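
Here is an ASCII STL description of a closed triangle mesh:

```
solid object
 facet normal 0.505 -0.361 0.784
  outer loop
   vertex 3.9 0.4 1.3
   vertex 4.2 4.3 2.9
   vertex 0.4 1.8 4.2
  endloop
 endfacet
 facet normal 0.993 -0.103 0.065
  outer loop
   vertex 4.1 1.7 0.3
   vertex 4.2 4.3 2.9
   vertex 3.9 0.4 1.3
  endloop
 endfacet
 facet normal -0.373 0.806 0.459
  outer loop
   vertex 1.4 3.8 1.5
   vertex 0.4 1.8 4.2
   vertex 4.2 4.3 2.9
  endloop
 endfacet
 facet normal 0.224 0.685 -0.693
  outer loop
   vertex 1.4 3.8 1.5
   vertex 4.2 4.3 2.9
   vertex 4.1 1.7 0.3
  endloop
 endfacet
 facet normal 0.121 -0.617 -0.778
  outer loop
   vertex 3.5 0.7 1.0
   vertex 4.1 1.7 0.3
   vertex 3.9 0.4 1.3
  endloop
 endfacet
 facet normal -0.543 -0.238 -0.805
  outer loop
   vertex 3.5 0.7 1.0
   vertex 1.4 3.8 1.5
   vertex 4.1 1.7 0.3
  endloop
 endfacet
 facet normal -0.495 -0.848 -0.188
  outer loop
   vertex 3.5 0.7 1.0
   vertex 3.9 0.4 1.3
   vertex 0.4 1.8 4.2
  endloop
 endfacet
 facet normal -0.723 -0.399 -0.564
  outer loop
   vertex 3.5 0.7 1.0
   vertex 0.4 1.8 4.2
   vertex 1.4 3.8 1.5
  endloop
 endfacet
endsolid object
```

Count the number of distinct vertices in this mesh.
6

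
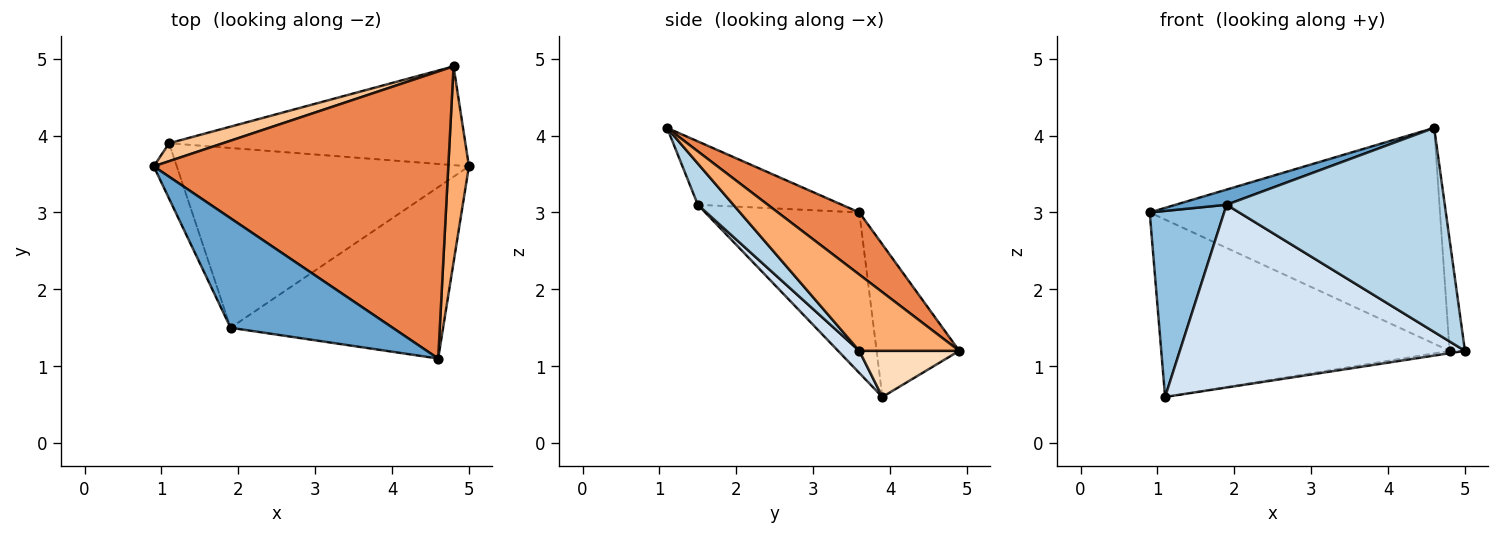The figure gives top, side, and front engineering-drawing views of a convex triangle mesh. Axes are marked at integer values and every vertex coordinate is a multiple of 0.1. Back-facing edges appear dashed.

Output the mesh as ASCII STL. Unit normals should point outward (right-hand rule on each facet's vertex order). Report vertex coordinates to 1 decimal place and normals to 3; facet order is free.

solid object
 facet normal -0.361 -0.128 0.924
  outer loop
   vertex 1.9 1.5 3.1
   vertex 4.6 1.1 4.1
   vertex 0.9 3.6 3.0
  endloop
 endfacet
 facet normal -0.893 -0.431 -0.128
  outer loop
   vertex 1.9 1.5 3.1
   vertex 0.9 3.6 3.0
   vertex 1.1 3.9 0.6
  endloop
 endfacet
 facet normal 0.124 -0.760 -0.638
  outer loop
   vertex 1.9 1.5 3.1
   vertex 5.0 3.6 1.2
   vertex 4.6 1.1 4.1
  endloop
 endfacet
 facet normal 0.053 -0.712 -0.700
  outer loop
   vertex 1.9 1.5 3.1
   vertex 1.1 3.9 0.6
   vertex 5.0 3.6 1.2
  endloop
 endfacet
 facet normal 0.166 0.593 0.788
  outer loop
   vertex 4.8 4.9 1.2
   vertex 0.9 3.6 3.0
   vertex 4.6 1.1 4.1
  endloop
 endfacet
 facet normal 0.955 0.147 0.258
  outer loop
   vertex 4.8 4.9 1.2
   vertex 4.6 1.1 4.1
   vertex 5.0 3.6 1.2
  endloop
 endfacet
 facet normal -0.274 0.957 0.097
  outer loop
   vertex 4.8 4.9 1.2
   vertex 1.1 3.9 0.6
   vertex 0.9 3.6 3.0
  endloop
 endfacet
 facet normal 0.154 0.024 -0.988
  outer loop
   vertex 4.8 4.9 1.2
   vertex 5.0 3.6 1.2
   vertex 1.1 3.9 0.6
  endloop
 endfacet
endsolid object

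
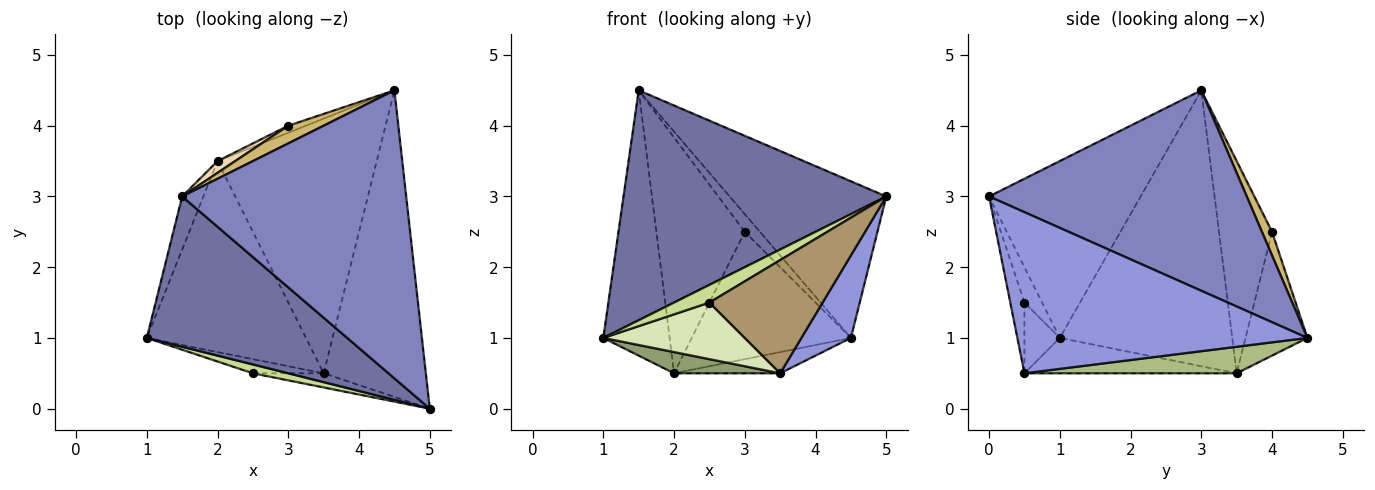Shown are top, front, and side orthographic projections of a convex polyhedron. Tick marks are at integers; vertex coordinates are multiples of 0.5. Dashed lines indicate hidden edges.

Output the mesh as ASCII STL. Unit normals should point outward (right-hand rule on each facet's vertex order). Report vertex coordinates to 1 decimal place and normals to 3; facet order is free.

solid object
 facet normal -0.435 -0.754 0.493
  outer loop
   vertex 1.5 3.0 4.5
   vertex 1.0 1.0 1.0
   vertex 5.0 0.0 3.0
  endloop
 endfacet
 facet normal 0.618 0.376 0.691
  outer loop
   vertex 1.5 3.0 4.5
   vertex 5.0 0.0 3.0
   vertex 4.5 4.5 1.0
  endloop
 endfacet
 facet normal 0.836 -0.143 -0.530
  outer loop
   vertex 3.5 0.5 0.5
   vertex 4.5 4.5 1.0
   vertex 5.0 0.0 3.0
  endloop
 endfacet
 facet normal -0.931 0.358 -0.072
  outer loop
   vertex 2.0 3.5 0.5
   vertex 1.0 1.0 1.0
   vertex 1.5 3.0 4.5
  endloop
 endfacet
 facet normal -0.216 -0.108 -0.970
  outer loop
   vertex 2.0 3.5 0.5
   vertex 3.5 0.5 0.5
   vertex 1.0 1.0 1.0
  endloop
 endfacet
 facet normal 0.164 0.082 -0.983
  outer loop
   vertex 2.0 3.5 0.5
   vertex 4.5 4.5 1.0
   vertex 3.5 0.5 0.5
  endloop
 endfacet
 facet normal -0.408 -0.816 0.408
  outer loop
   vertex 2.5 0.5 1.5
   vertex 5.0 0.0 3.0
   vertex 1.0 1.0 1.0
  endloop
 endfacet
 facet normal -0.236 -0.943 -0.236
  outer loop
   vertex 2.5 0.5 1.5
   vertex 1.0 1.0 1.0
   vertex 3.5 0.5 0.5
  endloop
 endfacet
 facet normal -0.123 -0.985 -0.123
  outer loop
   vertex 2.5 0.5 1.5
   vertex 3.5 0.5 0.5
   vertex 5.0 0.0 3.0
  endloop
 endfacet
 facet normal 0.426 0.640 0.640
  outer loop
   vertex 3.0 4.0 2.5
   vertex 1.5 3.0 4.5
   vertex 4.5 4.5 1.0
  endloop
 endfacet
 facet normal -0.362 0.931 -0.052
  outer loop
   vertex 3.0 4.0 2.5
   vertex 4.5 4.5 1.0
   vertex 2.0 3.5 0.5
  endloop
 endfacet
 facet normal -0.514 0.857 0.043
  outer loop
   vertex 3.0 4.0 2.5
   vertex 2.0 3.5 0.5
   vertex 1.5 3.0 4.5
  endloop
 endfacet
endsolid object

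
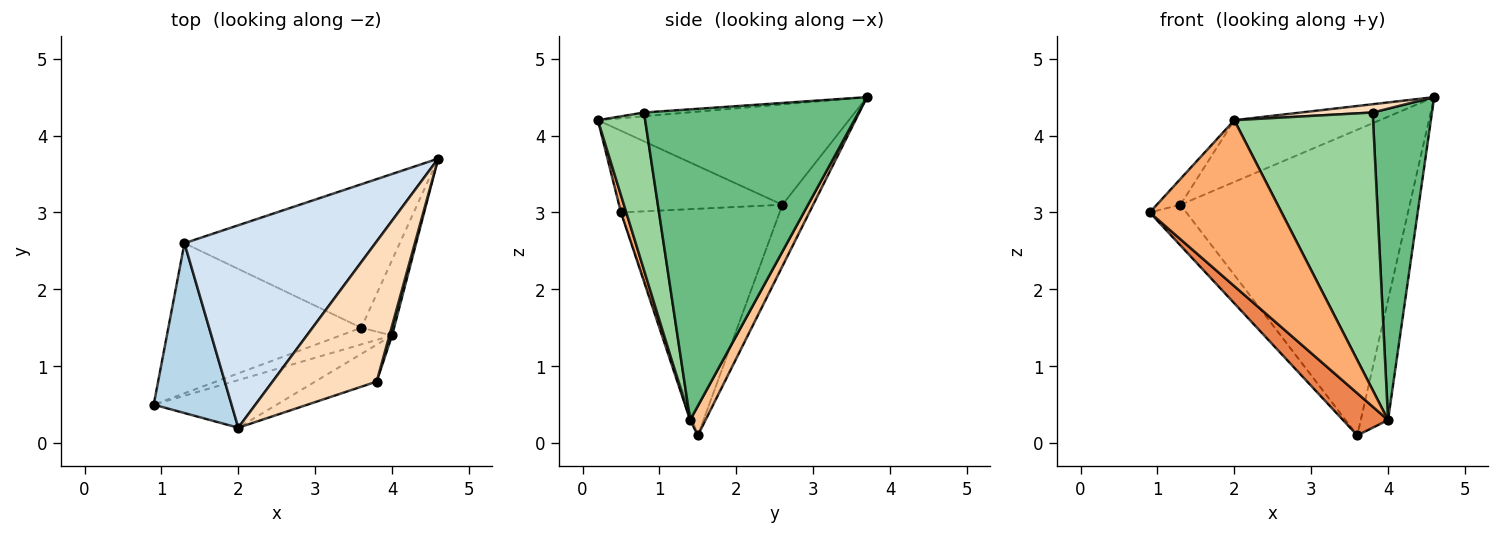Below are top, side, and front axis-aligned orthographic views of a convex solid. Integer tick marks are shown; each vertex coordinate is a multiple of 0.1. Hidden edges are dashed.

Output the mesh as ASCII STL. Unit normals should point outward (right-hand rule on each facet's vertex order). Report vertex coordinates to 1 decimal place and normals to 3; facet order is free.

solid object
 facet normal -0.750 0.173 -0.638
  outer loop
   vertex 1.3 2.6 3.1
   vertex 3.6 1.5 0.1
   vertex 0.9 0.5 3.0
  endloop
 endfacet
 facet normal -0.121 0.899 -0.422
  outer loop
   vertex 1.3 2.6 3.1
   vertex 4.6 3.7 4.5
   vertex 3.6 1.5 0.1
  endloop
 endfacet
 facet normal -0.720 0.104 0.686
  outer loop
   vertex 1.3 2.6 3.1
   vertex 0.9 0.5 3.0
   vertex 2.0 0.2 4.2
  endloop
 endfacet
 facet normal -0.449 0.261 0.854
  outer loop
   vertex 1.3 2.6 3.1
   vertex 2.0 0.2 4.2
   vertex 4.6 3.7 4.5
  endloop
 endfacet
 facet normal -0.049 -0.929 -0.366
  outer loop
   vertex 4.0 1.4 0.3
   vertex 0.9 0.5 3.0
   vertex 3.6 1.5 0.1
  endloop
 endfacet
 facet normal 0.039 -0.960 -0.276
  outer loop
   vertex 4.0 1.4 0.3
   vertex 2.0 0.2 4.2
   vertex 0.9 0.5 3.0
  endloop
 endfacet
 facet normal 0.431 0.764 -0.480
  outer loop
   vertex 4.0 1.4 0.3
   vertex 3.6 1.5 0.1
   vertex 4.6 3.7 4.5
  endloop
 endfacet
 facet normal -0.036 -0.059 0.998
  outer loop
   vertex 3.8 0.8 4.3
   vertex 4.6 3.7 4.5
   vertex 2.0 0.2 4.2
  endloop
 endfacet
 facet normal 0.964 -0.266 0.008
  outer loop
   vertex 3.8 0.8 4.3
   vertex 4.0 1.4 0.3
   vertex 4.6 3.7 4.5
  endloop
 endfacet
 facet normal 0.320 -0.939 -0.125
  outer loop
   vertex 3.8 0.8 4.3
   vertex 2.0 0.2 4.2
   vertex 4.0 1.4 0.3
  endloop
 endfacet
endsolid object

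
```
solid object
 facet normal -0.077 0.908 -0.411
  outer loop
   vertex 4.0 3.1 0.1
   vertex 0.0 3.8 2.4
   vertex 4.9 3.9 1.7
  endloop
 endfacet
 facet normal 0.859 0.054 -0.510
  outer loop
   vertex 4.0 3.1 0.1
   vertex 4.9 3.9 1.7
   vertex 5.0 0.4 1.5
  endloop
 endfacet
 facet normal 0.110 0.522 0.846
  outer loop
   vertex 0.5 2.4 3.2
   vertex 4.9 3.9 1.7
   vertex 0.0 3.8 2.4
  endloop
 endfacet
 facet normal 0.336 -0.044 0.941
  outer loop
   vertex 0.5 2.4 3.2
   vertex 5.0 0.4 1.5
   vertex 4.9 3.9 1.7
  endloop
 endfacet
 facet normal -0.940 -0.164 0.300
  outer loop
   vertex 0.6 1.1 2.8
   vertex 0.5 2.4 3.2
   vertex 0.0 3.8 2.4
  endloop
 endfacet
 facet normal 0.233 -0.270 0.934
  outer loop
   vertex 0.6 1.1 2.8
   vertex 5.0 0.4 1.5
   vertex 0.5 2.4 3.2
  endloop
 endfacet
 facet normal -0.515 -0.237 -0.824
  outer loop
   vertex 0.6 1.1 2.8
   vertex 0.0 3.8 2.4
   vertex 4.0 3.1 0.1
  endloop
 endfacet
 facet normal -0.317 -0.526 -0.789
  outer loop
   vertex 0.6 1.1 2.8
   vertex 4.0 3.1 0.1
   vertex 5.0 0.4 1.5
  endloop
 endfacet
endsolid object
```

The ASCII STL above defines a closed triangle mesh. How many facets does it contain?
8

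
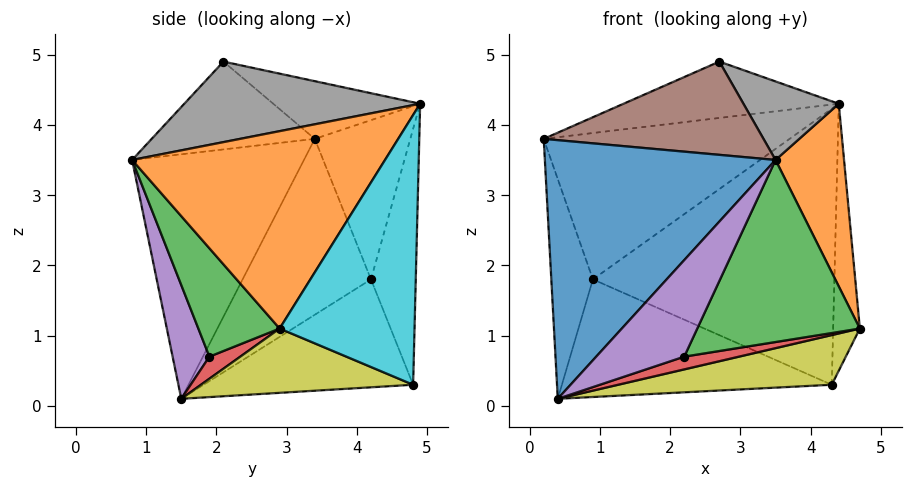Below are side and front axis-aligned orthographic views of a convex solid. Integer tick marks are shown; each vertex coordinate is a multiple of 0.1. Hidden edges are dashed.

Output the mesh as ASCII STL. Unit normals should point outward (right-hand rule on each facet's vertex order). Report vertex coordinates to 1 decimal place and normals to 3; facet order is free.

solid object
 facet normal -0.558 -0.750 0.355
  outer loop
   vertex 0.4 1.5 0.1
   vertex 3.5 0.8 3.5
   vertex 0.2 3.4 3.8
  endloop
 endfacet
 facet normal 0.936 -0.253 0.246
  outer loop
   vertex 4.4 4.9 4.3
   vertex 3.5 0.8 3.5
   vertex 4.7 2.9 1.1
  endloop
 endfacet
 facet normal 0.390 -0.781 -0.488
  outer loop
   vertex 2.2 1.9 0.7
   vertex 4.7 2.9 1.1
   vertex 3.5 0.8 3.5
  endloop
 endfacet
 facet normal 0.366 -0.650 -0.666
  outer loop
   vertex 2.2 1.9 0.7
   vertex 0.4 1.5 0.1
   vertex 4.7 2.9 1.1
  endloop
 endfacet
 facet normal 0.339 -0.811 -0.476
  outer loop
   vertex 2.2 1.9 0.7
   vertex 3.5 0.8 3.5
   vertex 0.4 1.5 0.1
  endloop
 endfacet
 facet normal -0.552 -0.744 0.376
  outer loop
   vertex 2.7 2.1 4.9
   vertex 0.2 3.4 3.8
   vertex 3.5 0.8 3.5
  endloop
 endfacet
 facet normal -0.228 0.335 0.914
  outer loop
   vertex 2.7 2.1 4.9
   vertex 4.4 4.9 4.3
   vertex 0.2 3.4 3.8
  endloop
 endfacet
 facet normal 0.697 -0.282 0.660
  outer loop
   vertex 2.7 2.1 4.9
   vertex 3.5 0.8 3.5
   vertex 4.4 4.9 4.3
  endloop
 endfacet
 facet normal 0.311 -0.313 -0.898
  outer loop
   vertex 4.3 4.8 0.3
   vertex 4.7 2.9 1.1
   vertex 0.4 1.5 0.1
  endloop
 endfacet
 facet normal 0.981 0.194 -0.029
  outer loop
   vertex 4.3 4.8 0.3
   vertex 4.4 4.9 4.3
   vertex 4.7 2.9 1.1
  endloop
 endfacet
 facet normal -0.931 0.302 -0.205
  outer loop
   vertex 0.9 4.2 1.8
   vertex 0.4 1.5 0.1
   vertex 0.2 3.4 3.8
  endloop
 endfacet
 facet normal -0.418 0.538 -0.732
  outer loop
   vertex 0.9 4.2 1.8
   vertex 4.3 4.8 0.3
   vertex 0.4 1.5 0.1
  endloop
 endfacet
 facet normal -0.352 0.905 0.239
  outer loop
   vertex 0.9 4.2 1.8
   vertex 0.2 3.4 3.8
   vertex 4.4 4.9 4.3
  endloop
 endfacet
 facet normal -0.182 0.983 -0.020
  outer loop
   vertex 0.9 4.2 1.8
   vertex 4.4 4.9 4.3
   vertex 4.3 4.8 0.3
  endloop
 endfacet
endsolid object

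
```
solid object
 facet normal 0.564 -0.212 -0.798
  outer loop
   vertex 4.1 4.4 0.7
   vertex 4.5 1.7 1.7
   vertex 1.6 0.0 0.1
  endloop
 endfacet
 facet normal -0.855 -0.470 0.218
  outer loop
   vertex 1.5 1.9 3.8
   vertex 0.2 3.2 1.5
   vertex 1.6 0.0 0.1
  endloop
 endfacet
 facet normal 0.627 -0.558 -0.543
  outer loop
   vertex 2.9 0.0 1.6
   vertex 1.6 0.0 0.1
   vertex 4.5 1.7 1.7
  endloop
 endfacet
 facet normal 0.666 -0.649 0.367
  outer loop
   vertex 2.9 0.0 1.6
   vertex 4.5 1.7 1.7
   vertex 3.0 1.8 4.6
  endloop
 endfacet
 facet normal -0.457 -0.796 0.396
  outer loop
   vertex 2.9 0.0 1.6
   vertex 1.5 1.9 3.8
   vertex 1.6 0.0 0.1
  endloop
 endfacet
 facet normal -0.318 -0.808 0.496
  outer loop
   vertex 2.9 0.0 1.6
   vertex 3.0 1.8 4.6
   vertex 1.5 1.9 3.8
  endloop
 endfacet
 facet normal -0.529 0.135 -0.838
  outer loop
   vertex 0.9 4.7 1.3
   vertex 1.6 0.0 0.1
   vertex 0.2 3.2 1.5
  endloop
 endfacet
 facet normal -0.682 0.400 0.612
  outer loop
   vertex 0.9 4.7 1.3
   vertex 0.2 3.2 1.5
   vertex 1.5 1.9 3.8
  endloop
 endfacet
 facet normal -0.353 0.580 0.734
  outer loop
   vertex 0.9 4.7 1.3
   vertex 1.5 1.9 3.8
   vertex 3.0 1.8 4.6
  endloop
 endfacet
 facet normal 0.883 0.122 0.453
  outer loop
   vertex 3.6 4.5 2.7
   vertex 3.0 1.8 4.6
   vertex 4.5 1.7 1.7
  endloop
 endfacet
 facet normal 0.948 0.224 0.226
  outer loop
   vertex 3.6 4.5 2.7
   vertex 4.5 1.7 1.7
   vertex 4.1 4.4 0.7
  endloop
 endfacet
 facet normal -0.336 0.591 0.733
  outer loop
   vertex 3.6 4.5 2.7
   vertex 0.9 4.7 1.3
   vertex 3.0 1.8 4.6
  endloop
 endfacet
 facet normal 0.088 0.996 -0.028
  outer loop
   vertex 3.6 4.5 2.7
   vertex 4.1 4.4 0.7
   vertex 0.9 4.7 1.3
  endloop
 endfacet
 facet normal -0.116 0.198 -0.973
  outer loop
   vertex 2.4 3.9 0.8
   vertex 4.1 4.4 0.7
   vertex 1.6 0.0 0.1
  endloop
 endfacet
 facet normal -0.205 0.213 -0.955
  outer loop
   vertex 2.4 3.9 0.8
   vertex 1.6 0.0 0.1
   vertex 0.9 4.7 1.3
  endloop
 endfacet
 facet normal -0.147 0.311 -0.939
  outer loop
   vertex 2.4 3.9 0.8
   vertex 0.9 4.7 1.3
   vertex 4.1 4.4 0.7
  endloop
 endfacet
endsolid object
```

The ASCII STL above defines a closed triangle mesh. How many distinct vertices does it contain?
10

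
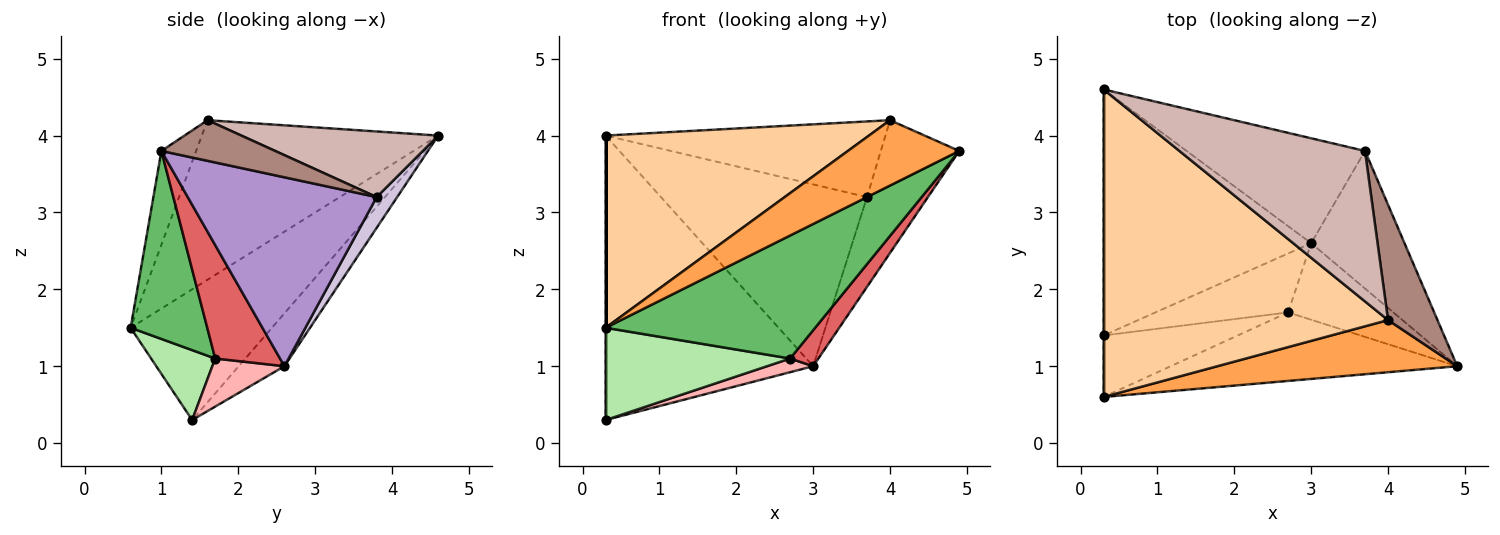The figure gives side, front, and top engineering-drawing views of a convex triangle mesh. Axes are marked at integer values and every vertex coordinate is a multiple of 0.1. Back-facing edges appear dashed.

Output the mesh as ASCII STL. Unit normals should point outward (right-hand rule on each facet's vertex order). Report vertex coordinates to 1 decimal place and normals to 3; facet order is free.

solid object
 facet normal -1.000 0.000 0.000
  outer loop
   vertex 0.3 1.4 0.3
   vertex 0.3 0.6 1.5
   vertex 0.3 4.6 4.0
  endloop
 endfacet
 facet normal -0.164 0.746 -0.645
  outer loop
   vertex 3.0 2.6 1.0
   vertex 0.3 1.4 0.3
   vertex 0.3 4.6 4.0
  endloop
 endfacet
 facet normal -0.237 -0.759 0.606
  outer loop
   vertex 4.0 1.6 4.2
   vertex 0.3 0.6 1.5
   vertex 4.9 1.0 3.8
  endloop
 endfacet
 facet normal -0.429 -0.479 0.766
  outer loop
   vertex 4.0 1.6 4.2
   vertex 0.3 4.6 4.0
   vertex 0.3 0.6 1.5
  endloop
 endfacet
 facet normal 0.304 -0.832 -0.464
  outer loop
   vertex 2.7 1.7 1.1
   vertex 4.9 1.0 3.8
   vertex 0.3 0.6 1.5
  endloop
 endfacet
 facet normal 0.278 -0.799 -0.533
  outer loop
   vertex 2.7 1.7 1.1
   vertex 0.3 0.6 1.5
   vertex 0.3 1.4 0.3
  endloop
 endfacet
 facet normal 0.698 -0.305 -0.648
  outer loop
   vertex 2.7 1.7 1.1
   vertex 3.0 2.6 1.0
   vertex 4.9 1.0 3.8
  endloop
 endfacet
 facet normal 0.333 -0.213 -0.919
  outer loop
   vertex 2.7 1.7 1.1
   vertex 0.3 1.4 0.3
   vertex 3.0 2.6 1.0
  endloop
 endfacet
 facet normal 0.861 0.278 -0.426
  outer loop
   vertex 3.7 3.8 3.2
   vertex 4.9 1.0 3.8
   vertex 3.0 2.6 1.0
  endloop
 endfacet
 facet normal 0.086 0.863 -0.498
  outer loop
   vertex 3.7 3.8 3.2
   vertex 3.0 2.6 1.0
   vertex 0.3 4.6 4.0
  endloop
 endfacet
 facet normal 0.582 0.401 0.708
  outer loop
   vertex 3.7 3.8 3.2
   vertex 4.0 1.6 4.2
   vertex 4.9 1.0 3.8
  endloop
 endfacet
 facet normal 0.301 0.428 0.852
  outer loop
   vertex 3.7 3.8 3.2
   vertex 0.3 4.6 4.0
   vertex 4.0 1.6 4.2
  endloop
 endfacet
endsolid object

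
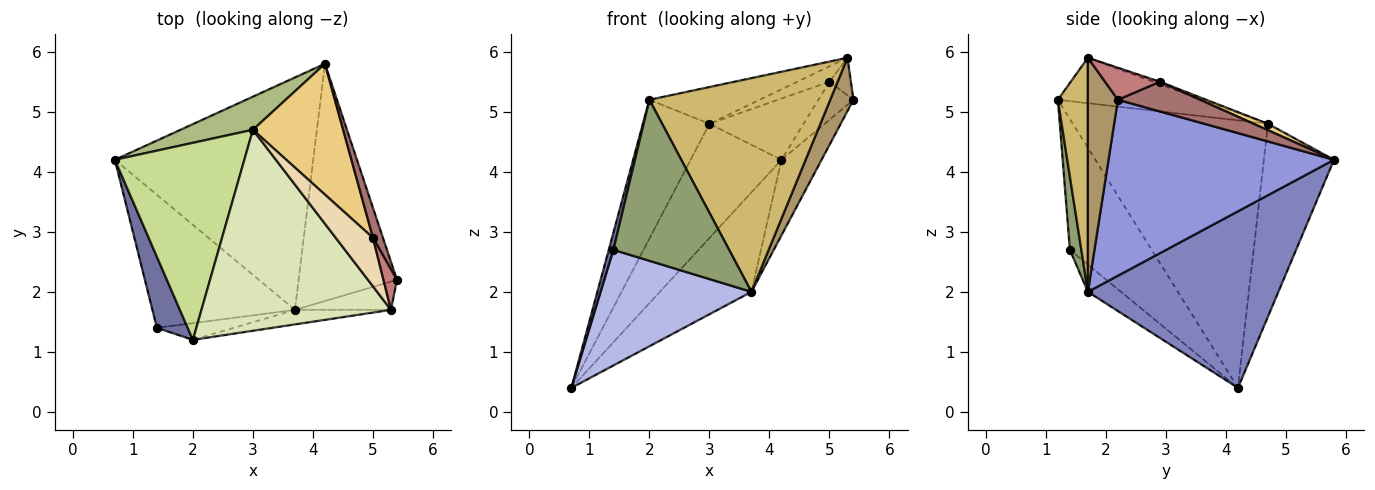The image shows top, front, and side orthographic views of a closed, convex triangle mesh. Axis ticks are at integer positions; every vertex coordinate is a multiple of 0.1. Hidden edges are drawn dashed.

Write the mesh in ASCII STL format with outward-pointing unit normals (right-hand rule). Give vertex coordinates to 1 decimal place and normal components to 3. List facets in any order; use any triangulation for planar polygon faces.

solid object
 facet normal -0.972 -0.055 0.229
  outer loop
   vertex 1.4 1.4 2.7
   vertex 2.0 1.2 5.2
   vertex 0.7 4.2 0.4
  endloop
 endfacet
 facet normal 0.633 0.305 -0.711
  outer loop
   vertex 3.7 1.7 2.0
   vertex 0.7 4.2 0.4
   vertex 4.2 5.8 4.2
  endloop
 endfacet
 facet normal 0.863 0.154 -0.482
  outer loop
   vertex 3.7 1.7 2.0
   vertex 4.2 5.8 4.2
   vertex 5.4 2.2 5.2
  endloop
 endfacet
 facet normal -0.143 -0.649 -0.747
  outer loop
   vertex 3.7 1.7 2.0
   vertex 1.4 1.4 2.7
   vertex 0.7 4.2 0.4
  endloop
 endfacet
 facet normal 0.098 -0.990 -0.103
  outer loop
   vertex 3.7 1.7 2.0
   vertex 2.0 1.2 5.2
   vertex 1.4 1.4 2.7
  endloop
 endfacet
 facet normal -0.596 0.772 0.224
  outer loop
   vertex 3.0 4.7 4.8
   vertex 4.2 5.8 4.2
   vertex 0.7 4.2 0.4
  endloop
 endfacet
 facet normal -0.860 0.293 0.416
  outer loop
   vertex 3.0 4.7 4.8
   vertex 0.7 4.2 0.4
   vertex 2.0 1.2 5.2
  endloop
 endfacet
 facet normal -0.230 0.175 0.957
  outer loop
   vertex 5.3 1.7 5.9
   vertex 3.0 4.7 4.8
   vertex 2.0 1.2 5.2
  endloop
 endfacet
 facet normal 0.752 -0.582 -0.309
  outer loop
   vertex 5.3 1.7 5.9
   vertex 3.7 1.7 2.0
   vertex 5.4 2.2 5.2
  endloop
 endfacet
 facet normal 0.163 -0.984 -0.067
  outer loop
   vertex 5.3 1.7 5.9
   vertex 2.0 1.2 5.2
   vertex 3.7 1.7 2.0
  endloop
 endfacet
 facet normal 0.064 0.423 0.904
  outer loop
   vertex 5.0 2.9 5.5
   vertex 4.2 5.8 4.2
   vertex 3.0 4.7 4.8
  endloop
 endfacet
 facet normal -0.061 0.302 0.951
  outer loop
   vertex 5.0 2.9 5.5
   vertex 3.0 4.7 4.8
   vertex 5.3 1.7 5.9
  endloop
 endfacet
 facet normal 0.878 0.375 0.296
  outer loop
   vertex 5.0 2.9 5.5
   vertex 5.4 2.2 5.2
   vertex 4.2 5.8 4.2
  endloop
 endfacet
 facet normal 0.867 0.339 0.366
  outer loop
   vertex 5.0 2.9 5.5
   vertex 5.3 1.7 5.9
   vertex 5.4 2.2 5.2
  endloop
 endfacet
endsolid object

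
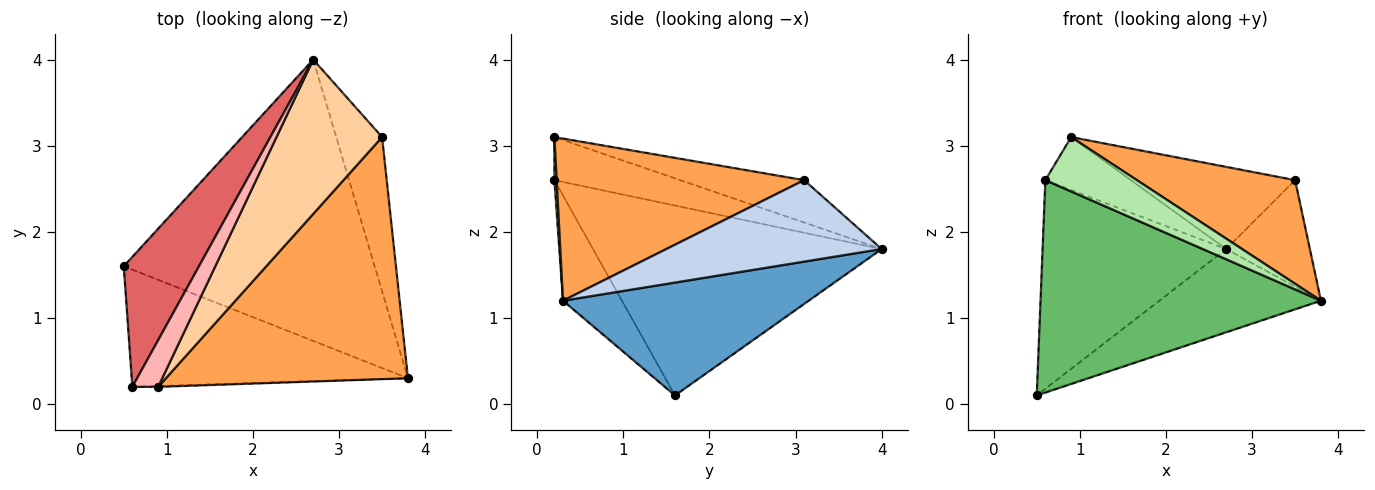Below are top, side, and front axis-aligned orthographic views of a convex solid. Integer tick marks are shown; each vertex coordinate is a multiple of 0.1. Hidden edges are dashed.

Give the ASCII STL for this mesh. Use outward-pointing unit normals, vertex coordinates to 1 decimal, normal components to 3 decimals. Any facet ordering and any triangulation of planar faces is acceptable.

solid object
 facet normal 0.396 0.261 -0.880
  outer loop
   vertex 2.7 4.0 1.8
   vertex 3.8 0.3 1.2
   vertex 0.5 1.6 0.1
  endloop
 endfacet
 facet normal 0.825 0.321 -0.465
  outer loop
   vertex 3.5 3.1 2.6
   vertex 3.8 0.3 1.2
   vertex 2.7 4.0 1.8
  endloop
 endfacet
 facet normal 0.524 -0.335 0.783
  outer loop
   vertex 3.5 3.1 2.6
   vertex 0.9 0.2 3.1
   vertex 3.8 0.3 1.2
  endloop
 endfacet
 facet normal -0.334 0.443 0.832
  outer loop
   vertex 3.5 3.1 2.6
   vertex 2.7 4.0 1.8
   vertex 0.9 0.2 3.1
  endloop
 endfacet
 facet normal -0.181 -0.861 -0.475
  outer loop
   vertex 0.6 0.2 2.6
   vertex 0.5 1.6 0.1
   vertex 3.8 0.3 1.2
  endloop
 endfacet
 facet normal 0.025 -1.000 -0.015
  outer loop
   vertex 0.6 0.2 2.6
   vertex 3.8 0.3 1.2
   vertex 0.9 0.2 3.1
  endloop
 endfacet
 facet normal -0.800 0.509 0.317
  outer loop
   vertex 0.6 0.2 2.6
   vertex 2.7 4.0 1.8
   vertex 0.5 1.6 0.1
  endloop
 endfacet
 facet normal -0.741 0.503 0.445
  outer loop
   vertex 0.6 0.2 2.6
   vertex 0.9 0.2 3.1
   vertex 2.7 4.0 1.8
  endloop
 endfacet
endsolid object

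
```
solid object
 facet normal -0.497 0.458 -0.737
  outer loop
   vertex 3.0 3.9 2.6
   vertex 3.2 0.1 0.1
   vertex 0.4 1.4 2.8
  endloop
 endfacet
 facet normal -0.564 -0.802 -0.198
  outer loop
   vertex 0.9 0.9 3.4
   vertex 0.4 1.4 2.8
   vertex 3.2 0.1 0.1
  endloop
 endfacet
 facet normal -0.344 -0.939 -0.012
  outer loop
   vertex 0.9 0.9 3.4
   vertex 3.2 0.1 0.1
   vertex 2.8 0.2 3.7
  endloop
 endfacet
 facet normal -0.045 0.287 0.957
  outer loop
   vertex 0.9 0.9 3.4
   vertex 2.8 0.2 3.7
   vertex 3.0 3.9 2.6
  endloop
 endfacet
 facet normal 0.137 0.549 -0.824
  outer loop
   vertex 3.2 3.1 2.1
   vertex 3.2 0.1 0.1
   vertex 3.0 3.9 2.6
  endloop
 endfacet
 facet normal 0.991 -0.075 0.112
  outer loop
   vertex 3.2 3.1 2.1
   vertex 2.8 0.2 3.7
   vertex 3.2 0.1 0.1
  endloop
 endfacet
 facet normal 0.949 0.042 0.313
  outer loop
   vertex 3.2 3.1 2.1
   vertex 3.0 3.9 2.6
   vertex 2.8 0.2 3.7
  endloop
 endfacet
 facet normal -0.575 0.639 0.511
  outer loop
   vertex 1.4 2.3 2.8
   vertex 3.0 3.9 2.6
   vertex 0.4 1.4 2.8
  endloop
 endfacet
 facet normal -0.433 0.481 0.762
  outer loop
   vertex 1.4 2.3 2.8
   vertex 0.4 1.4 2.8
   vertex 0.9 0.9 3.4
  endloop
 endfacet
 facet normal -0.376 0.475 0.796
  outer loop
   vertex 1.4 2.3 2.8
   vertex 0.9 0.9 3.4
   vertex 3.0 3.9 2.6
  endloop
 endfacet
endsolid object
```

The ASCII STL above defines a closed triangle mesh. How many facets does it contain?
10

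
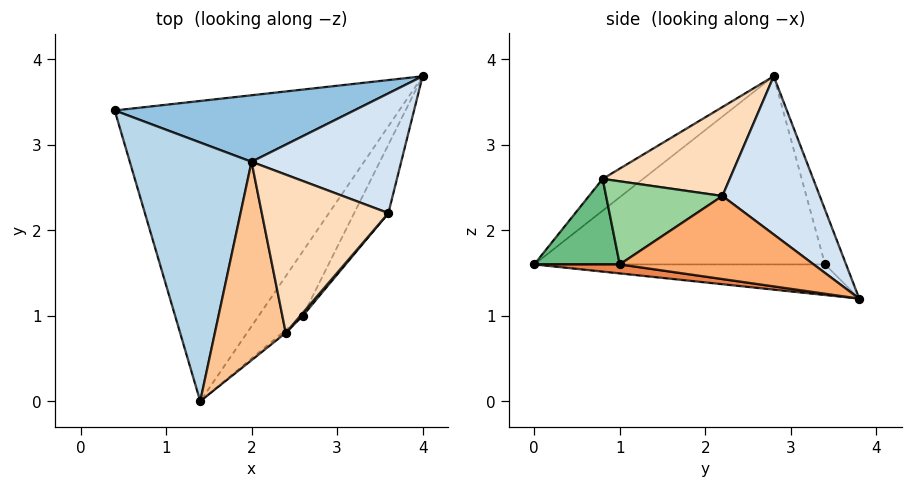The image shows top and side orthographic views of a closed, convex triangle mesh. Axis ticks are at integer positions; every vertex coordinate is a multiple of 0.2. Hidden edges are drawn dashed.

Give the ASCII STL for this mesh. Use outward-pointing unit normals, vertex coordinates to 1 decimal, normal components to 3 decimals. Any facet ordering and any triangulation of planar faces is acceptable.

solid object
 facet normal -0.107 -0.031 -0.994
  outer loop
   vertex 1.4 0.0 1.6
   vertex 0.4 3.4 1.6
   vertex 4.0 3.8 1.2
  endloop
 endfacet
 facet normal -0.071 0.948 0.310
  outer loop
   vertex 2.0 2.8 3.8
   vertex 4.0 3.8 1.2
   vertex 0.4 3.4 1.6
  endloop
 endfacet
 facet normal -0.815 -0.240 0.527
  outer loop
   vertex 2.0 2.8 3.8
   vertex 0.4 3.4 1.6
   vertex 1.4 0.0 1.6
  endloop
 endfacet
 facet normal 0.689 0.317 0.652
  outer loop
   vertex 3.6 2.2 2.4
   vertex 4.0 3.8 1.2
   vertex 2.0 2.8 3.8
  endloop
 endfacet
 facet normal 0.194 -0.233 -0.953
  outer loop
   vertex 2.6 1.0 1.6
   vertex 1.4 0.0 1.6
   vertex 4.0 3.8 1.2
  endloop
 endfacet
 facet normal 0.821 -0.459 -0.338
  outer loop
   vertex 2.6 1.0 1.6
   vertex 4.0 3.8 1.2
   vertex 3.6 2.2 2.4
  endloop
 endfacet
 facet normal -0.346 -0.533 0.772
  outer loop
   vertex 2.4 0.8 2.6
   vertex 2.0 2.8 3.8
   vertex 1.4 0.0 1.6
  endloop
 endfacet
 facet normal 0.538 -0.352 0.766
  outer loop
   vertex 2.4 0.8 2.6
   vertex 3.6 2.2 2.4
   vertex 2.0 2.8 3.8
  endloop
 endfacet
 facet normal 0.640 -0.768 -0.026
  outer loop
   vertex 2.4 0.8 2.6
   vertex 1.4 0.0 1.6
   vertex 2.6 1.0 1.6
  endloop
 endfacet
 facet normal 0.761 -0.649 0.022
  outer loop
   vertex 2.4 0.8 2.6
   vertex 2.6 1.0 1.6
   vertex 3.6 2.2 2.4
  endloop
 endfacet
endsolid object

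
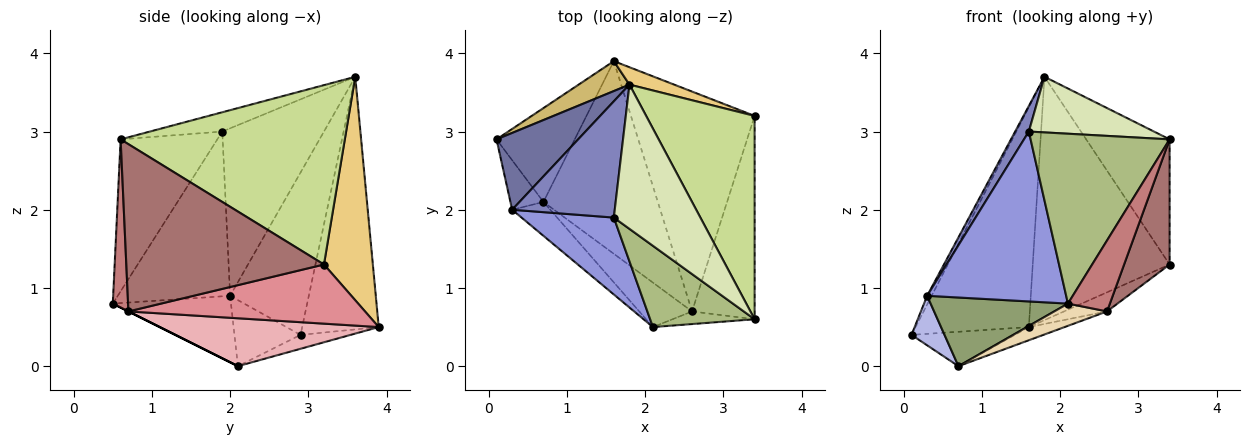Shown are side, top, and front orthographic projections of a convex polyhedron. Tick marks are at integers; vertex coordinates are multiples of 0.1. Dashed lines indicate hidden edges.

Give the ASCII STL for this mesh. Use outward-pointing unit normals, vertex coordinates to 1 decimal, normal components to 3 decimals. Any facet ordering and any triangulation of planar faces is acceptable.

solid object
 facet normal -0.892 0.051 0.449
  outer loop
   vertex 0.3 2.0 0.9
   vertex 1.8 3.6 3.7
   vertex 0.1 2.9 0.4
  endloop
 endfacet
 facet normal -0.847 -0.114 0.519
  outer loop
   vertex 0.3 2.0 0.9
   vertex 1.6 1.9 3.0
   vertex 1.8 3.6 3.7
  endloop
 endfacet
 facet normal -0.593 -0.734 0.332
  outer loop
   vertex 0.3 2.0 0.9
   vertex 2.1 0.5 0.8
   vertex 1.6 1.9 3.0
  endloop
 endfacet
 facet normal -0.816 -0.408 -0.408
  outer loop
   vertex 0.3 2.0 0.9
   vertex 0.1 2.9 0.4
   vertex 0.7 2.1 0.0
  endloop
 endfacet
 facet normal -0.611 -0.710 -0.350
  outer loop
   vertex 0.3 2.0 0.9
   vertex 0.7 2.1 0.0
   vertex 2.1 0.5 0.8
  endloop
 endfacet
 facet normal -0.532 -0.764 0.365
  outer loop
   vertex 3.4 0.6 2.9
   vertex 1.6 1.9 3.0
   vertex 2.1 0.5 0.8
  endloop
 endfacet
 facet normal 0.815 0.303 0.493
  outer loop
   vertex 3.4 0.6 2.9
   vertex 3.4 3.2 1.3
   vertex 1.8 3.6 3.7
  endloop
 endfacet
 facet normal -0.204 -0.352 0.914
  outer loop
   vertex 3.4 0.6 2.9
   vertex 1.8 3.6 3.7
   vertex 1.6 1.9 3.0
  endloop
 endfacet
 facet normal -0.165 0.340 -0.926
  outer loop
   vertex 1.6 3.9 0.5
   vertex 0.7 2.1 0.0
   vertex 0.1 2.9 0.4
  endloop
 endfacet
 facet normal -0.556 0.823 0.112
  outer loop
   vertex 1.6 3.9 0.5
   vertex 0.1 2.9 0.4
   vertex 1.8 3.6 3.7
  endloop
 endfacet
 facet normal 0.336 0.940 0.067
  outer loop
   vertex 1.6 3.9 0.5
   vertex 1.8 3.6 3.7
   vertex 3.4 3.2 1.3
  endloop
 endfacet
 facet normal 0.000 -0.447 -0.894
  outer loop
   vertex 2.6 0.7 0.7
   vertex 2.1 0.5 0.8
   vertex 0.7 2.1 0.0
  endloop
 endfacet
 facet normal 0.916 -0.211 -0.343
  outer loop
   vertex 2.6 0.7 0.7
   vertex 3.4 3.2 1.3
   vertex 3.4 0.6 2.9
  endloop
 endfacet
 facet normal 0.338 -0.927 -0.165
  outer loop
   vertex 2.6 0.7 0.7
   vertex 3.4 0.6 2.9
   vertex 2.1 0.5 0.8
  endloop
 endfacet
 facet normal 0.430 0.078 -0.899
  outer loop
   vertex 2.6 0.7 0.7
   vertex 1.6 3.9 0.5
   vertex 3.4 3.2 1.3
  endloop
 endfacet
 facet normal 0.386 0.063 -0.921
  outer loop
   vertex 2.6 0.7 0.7
   vertex 0.7 2.1 0.0
   vertex 1.6 3.9 0.5
  endloop
 endfacet
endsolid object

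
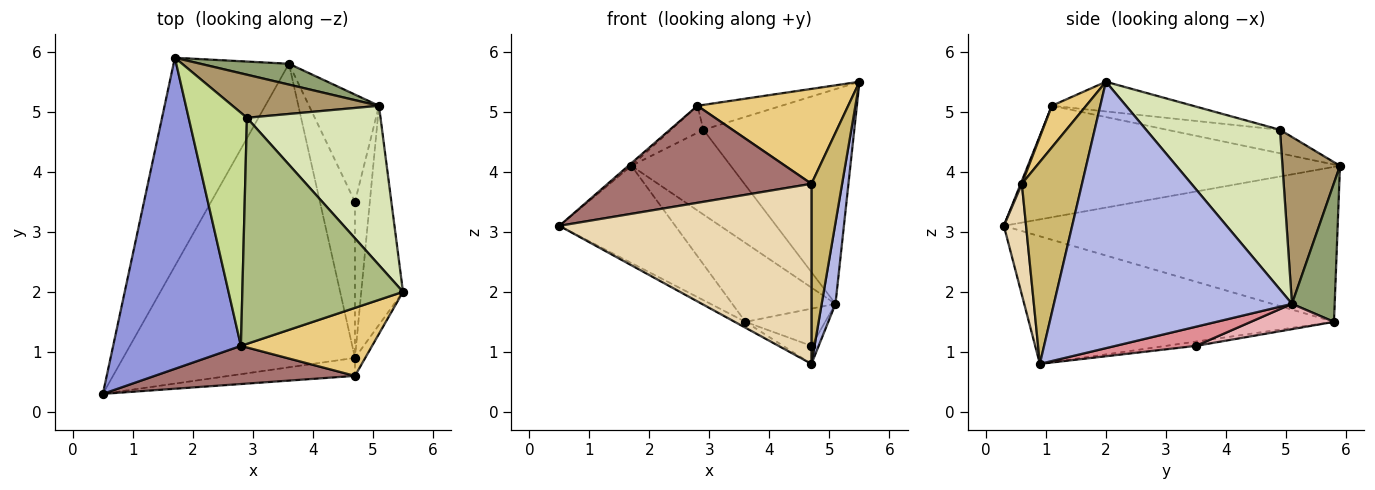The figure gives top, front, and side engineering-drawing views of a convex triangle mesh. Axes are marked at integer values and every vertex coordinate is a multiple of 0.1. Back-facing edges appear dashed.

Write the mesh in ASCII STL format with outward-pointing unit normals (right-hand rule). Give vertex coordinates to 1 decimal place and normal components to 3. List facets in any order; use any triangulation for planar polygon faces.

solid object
 facet normal -0.773 0.268 -0.575
  outer loop
   vertex 3.6 5.8 1.5
   vertex 0.5 0.3 3.1
   vertex 1.7 5.9 4.1
  endloop
 endfacet
 facet normal -0.482 0.017 -0.876
  outer loop
   vertex 3.6 5.8 1.5
   vertex 4.7 0.9 0.8
   vertex 0.5 0.3 3.1
  endloop
 endfacet
 facet normal -0.657 0.006 0.754
  outer loop
   vertex 2.8 1.1 5.1
   vertex 1.7 5.9 4.1
   vertex 0.5 0.3 3.1
  endloop
 endfacet
 facet normal 0.986 -0.057 -0.155
  outer loop
   vertex 5.1 5.1 1.8
   vertex 5.5 2.0 5.5
   vertex 4.7 0.9 0.8
  endloop
 endfacet
 facet normal 0.372 0.898 0.237
  outer loop
   vertex 5.1 5.1 1.8
   vertex 3.6 5.8 1.5
   vertex 1.7 5.9 4.1
  endloop
 endfacet
 facet normal -0.181 0.108 0.978
  outer loop
   vertex 2.9 4.9 4.7
   vertex 2.8 1.1 5.1
   vertex 5.5 2.0 5.5
  endloop
 endfacet
 facet normal -0.372 0.107 0.922
  outer loop
   vertex 2.9 4.9 4.7
   vertex 1.7 5.9 4.1
   vertex 2.8 1.1 5.1
  endloop
 endfacet
 facet normal 0.580 0.654 0.485
  outer loop
   vertex 2.9 4.9 4.7
   vertex 5.5 2.0 5.5
   vertex 5.1 5.1 1.8
  endloop
 endfacet
 facet normal 0.459 0.792 0.403
  outer loop
   vertex 2.9 4.9 4.7
   vertex 5.1 5.1 1.8
   vertex 1.7 5.9 4.1
  endloop
 endfacet
 facet normal 0.890 -0.454 -0.045
  outer loop
   vertex 4.7 0.6 3.8
   vertex 4.7 0.9 0.8
   vertex 5.5 2.0 5.5
  endloop
 endfacet
 facet normal 0.182 -0.799 0.573
  outer loop
   vertex 4.7 0.6 3.8
   vertex 5.5 2.0 5.5
   vertex 2.8 1.1 5.1
  endloop
 endfacet
 facet normal 0.087 -0.991 -0.099
  outer loop
   vertex 4.7 0.6 3.8
   vertex 0.5 0.3 3.1
   vertex 4.7 0.9 0.8
  endloop
 endfacet
 facet normal 0.005 -0.931 0.366
  outer loop
   vertex 4.7 0.6 3.8
   vertex 2.8 1.1 5.1
   vertex 0.5 0.3 3.1
  endloop
 endfacet
 facet normal -0.121 0.114 -0.986
  outer loop
   vertex 4.7 3.5 1.1
   vertex 4.7 0.9 0.8
   vertex 3.6 5.8 1.5
  endloop
 endfacet
 facet normal 0.788 0.071 -0.612
  outer loop
   vertex 4.7 3.5 1.1
   vertex 5.1 5.1 1.8
   vertex 4.7 0.9 0.8
  endloop
 endfacet
 facet normal 0.324 0.310 -0.894
  outer loop
   vertex 4.7 3.5 1.1
   vertex 3.6 5.8 1.5
   vertex 5.1 5.1 1.8
  endloop
 endfacet
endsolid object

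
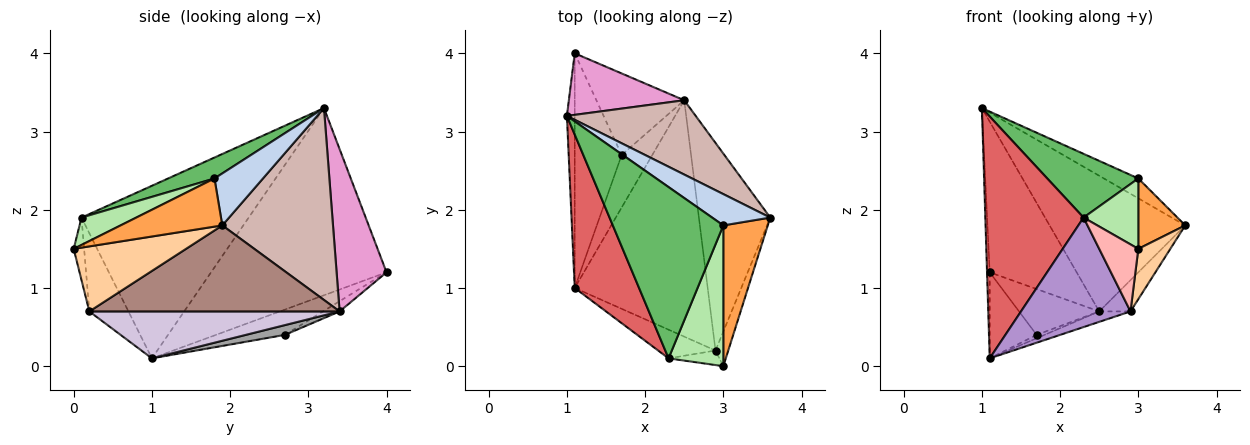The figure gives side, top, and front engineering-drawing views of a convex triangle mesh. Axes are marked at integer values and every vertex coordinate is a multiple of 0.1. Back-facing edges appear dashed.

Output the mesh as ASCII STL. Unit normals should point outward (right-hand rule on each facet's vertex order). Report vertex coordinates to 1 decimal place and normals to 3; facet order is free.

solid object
 facet normal -0.999 0.015 -0.042
  outer loop
   vertex 1.1 4.0 1.2
   vertex 1.1 1.0 0.1
   vertex 1.0 3.2 3.3
  endloop
 endfacet
 facet normal 0.603 0.428 0.674
  outer loop
   vertex 3.0 1.8 2.4
   vertex 3.6 1.9 1.8
   vertex 1.0 3.2 3.3
  endloop
 endfacet
 facet normal 0.696 -0.321 0.642
  outer loop
   vertex 3.0 1.8 2.4
   vertex 3.0 0.0 1.5
   vertex 3.6 1.9 1.8
  endloop
 endfacet
 facet normal 0.945 -0.269 -0.185
  outer loop
   vertex 2.9 0.2 0.7
   vertex 3.6 1.9 1.8
   vertex 3.0 0.0 1.5
  endloop
 endfacet
 facet normal 0.175 -0.343 0.923
  outer loop
   vertex 2.3 0.1 1.9
   vertex 3.0 1.8 2.4
   vertex 1.0 3.2 3.3
  endloop
 endfacet
 facet normal 0.408 -0.408 0.816
  outer loop
   vertex 2.3 0.1 1.9
   vertex 3.0 0.0 1.5
   vertex 3.0 1.8 2.4
  endloop
 endfacet
 facet normal -0.821 -0.482 0.306
  outer loop
   vertex 2.3 0.1 1.9
   vertex 1.0 3.2 3.3
   vertex 1.1 1.0 0.1
  endloop
 endfacet
 facet normal -0.252 -0.946 -0.205
  outer loop
   vertex 2.3 0.1 1.9
   vertex 2.9 0.2 0.7
   vertex 3.0 0.0 1.5
  endloop
 endfacet
 facet normal -0.327 -0.914 -0.239
  outer loop
   vertex 2.3 0.1 1.9
   vertex 1.1 1.0 0.1
   vertex 2.9 0.2 0.7
  endloop
 endfacet
 facet normal 0.333 0.042 -0.942
  outer loop
   vertex 2.5 3.4 0.7
   vertex 2.9 0.2 0.7
   vertex 1.1 1.0 0.1
  endloop
 endfacet
 facet normal 0.766 0.096 -0.636
  outer loop
   vertex 2.5 3.4 0.7
   vertex 3.6 1.9 1.8
   vertex 2.9 0.2 0.7
  endloop
 endfacet
 facet normal 0.582 0.713 0.391
  outer loop
   vertex 2.5 3.4 0.7
   vertex 1.0 3.2 3.3
   vertex 3.6 1.9 1.8
  endloop
 endfacet
 facet normal 0.470 0.817 0.334
  outer loop
   vertex 2.5 3.4 0.7
   vertex 1.1 4.0 1.2
   vertex 1.0 3.2 3.3
  endloop
 endfacet
 facet normal -0.451 0.307 -0.838
  outer loop
   vertex 1.7 2.7 0.4
   vertex 1.1 1.0 0.1
   vertex 1.1 4.0 1.2
  endloop
 endfacet
 facet normal 0.303 0.061 -0.951
  outer loop
   vertex 1.7 2.7 0.4
   vertex 2.5 3.4 0.7
   vertex 1.1 1.0 0.1
  endloop
 endfacet
 facet normal -0.101 0.487 -0.867
  outer loop
   vertex 1.7 2.7 0.4
   vertex 1.1 4.0 1.2
   vertex 2.5 3.4 0.7
  endloop
 endfacet
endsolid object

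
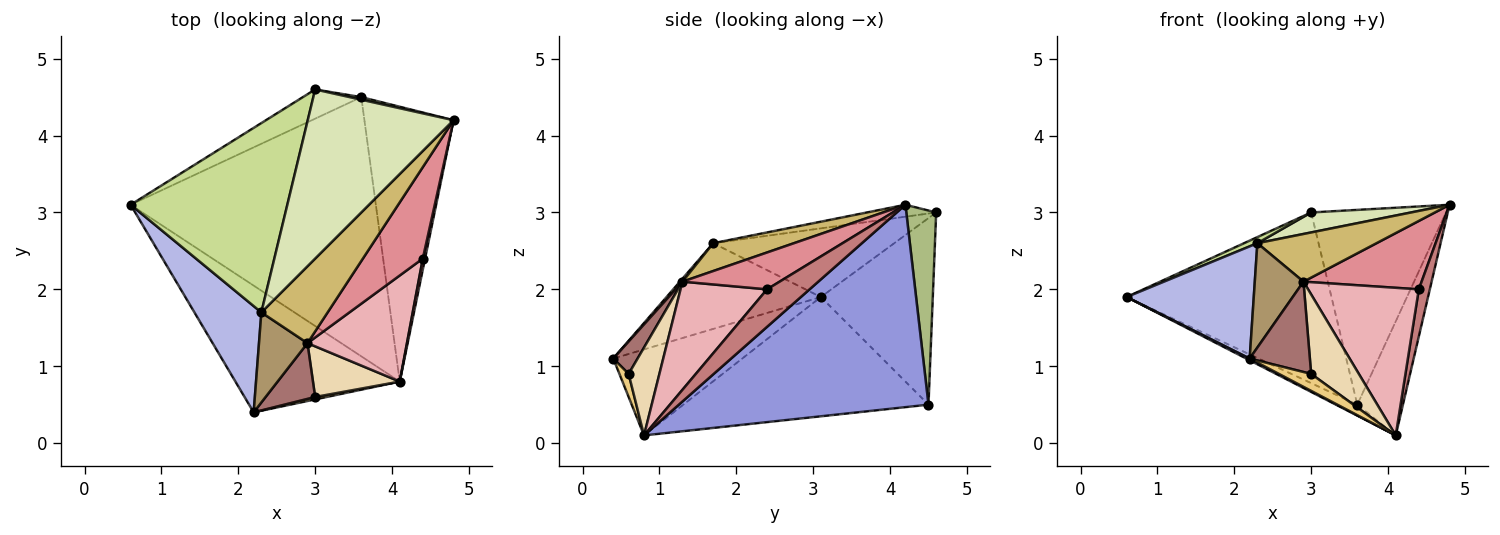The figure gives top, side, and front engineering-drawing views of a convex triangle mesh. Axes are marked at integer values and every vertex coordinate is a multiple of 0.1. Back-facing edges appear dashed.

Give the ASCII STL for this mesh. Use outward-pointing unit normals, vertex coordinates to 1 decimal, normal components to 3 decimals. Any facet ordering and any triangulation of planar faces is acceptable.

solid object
 facet normal -0.464 -0.012 -0.886
  outer loop
   vertex 2.2 0.4 1.1
   vertex 0.6 3.1 1.9
   vertex 4.1 0.8 0.1
  endloop
 endfacet
 facet normal -0.437 0.038 -0.899
  outer loop
   vertex 3.6 4.5 0.5
   vertex 4.1 0.8 0.1
   vertex 0.6 3.1 1.9
  endloop
 endfacet
 facet normal 0.903 0.165 -0.398
  outer loop
   vertex 3.6 4.5 0.5
   vertex 4.8 4.2 3.1
   vertex 4.1 0.8 0.1
  endloop
 endfacet
 facet normal -0.661 -0.545 0.516
  outer loop
   vertex 2.3 1.7 2.6
   vertex 0.6 3.1 1.9
   vertex 2.2 0.4 1.1
  endloop
 endfacet
 facet normal -0.474 0.868 -0.149
  outer loop
   vertex 3.0 4.6 3.0
   vertex 3.6 4.5 0.5
   vertex 0.6 3.1 1.9
  endloop
 endfacet
 facet normal 0.216 0.976 0.013
  outer loop
   vertex 3.0 4.6 3.0
   vertex 4.8 4.2 3.1
   vertex 3.6 4.5 0.5
  endloop
 endfacet
 facet normal -0.401 -0.029 0.916
  outer loop
   vertex 3.0 4.6 3.0
   vertex 0.6 3.1 1.9
   vertex 2.3 1.7 2.6
  endloop
 endfacet
 facet normal -0.081 -0.117 0.990
  outer loop
   vertex 3.0 4.6 3.0
   vertex 2.3 1.7 2.6
   vertex 4.8 4.2 3.1
  endloop
 endfacet
 facet normal 0.040 -0.756 0.653
  outer loop
   vertex 2.9 1.3 2.1
   vertex 2.3 1.7 2.6
   vertex 2.2 0.4 1.1
  endloop
 endfacet
 facet normal 0.336 -0.496 0.800
  outer loop
   vertex 2.9 1.3 2.1
   vertex 4.8 4.2 3.1
   vertex 2.3 1.7 2.6
  endloop
 endfacet
 facet normal 0.272 -0.953 0.136
  outer loop
   vertex 3.0 0.6 0.9
   vertex 2.2 0.4 1.1
   vertex 4.1 0.8 0.1
  endloop
 endfacet
 facet normal 0.478 -0.741 0.472
  outer loop
   vertex 3.0 0.6 0.9
   vertex 4.1 0.8 0.1
   vertex 2.9 1.3 2.1
  endloop
 endfacet
 facet normal 0.325 -0.805 0.497
  outer loop
   vertex 3.0 0.6 0.9
   vertex 2.9 1.3 2.1
   vertex 2.2 0.4 1.1
  endloop
 endfacet
 facet normal 0.966 -0.250 0.058
  outer loop
   vertex 4.4 2.4 2.0
   vertex 4.1 0.8 0.1
   vertex 4.8 4.2 3.1
  endloop
 endfacet
 facet normal 0.442 -0.537 0.718
  outer loop
   vertex 4.4 2.4 2.0
   vertex 4.8 4.2 3.1
   vertex 2.9 1.3 2.1
  endloop
 endfacet
 facet normal 0.536 -0.686 0.493
  outer loop
   vertex 4.4 2.4 2.0
   vertex 2.9 1.3 2.1
   vertex 4.1 0.8 0.1
  endloop
 endfacet
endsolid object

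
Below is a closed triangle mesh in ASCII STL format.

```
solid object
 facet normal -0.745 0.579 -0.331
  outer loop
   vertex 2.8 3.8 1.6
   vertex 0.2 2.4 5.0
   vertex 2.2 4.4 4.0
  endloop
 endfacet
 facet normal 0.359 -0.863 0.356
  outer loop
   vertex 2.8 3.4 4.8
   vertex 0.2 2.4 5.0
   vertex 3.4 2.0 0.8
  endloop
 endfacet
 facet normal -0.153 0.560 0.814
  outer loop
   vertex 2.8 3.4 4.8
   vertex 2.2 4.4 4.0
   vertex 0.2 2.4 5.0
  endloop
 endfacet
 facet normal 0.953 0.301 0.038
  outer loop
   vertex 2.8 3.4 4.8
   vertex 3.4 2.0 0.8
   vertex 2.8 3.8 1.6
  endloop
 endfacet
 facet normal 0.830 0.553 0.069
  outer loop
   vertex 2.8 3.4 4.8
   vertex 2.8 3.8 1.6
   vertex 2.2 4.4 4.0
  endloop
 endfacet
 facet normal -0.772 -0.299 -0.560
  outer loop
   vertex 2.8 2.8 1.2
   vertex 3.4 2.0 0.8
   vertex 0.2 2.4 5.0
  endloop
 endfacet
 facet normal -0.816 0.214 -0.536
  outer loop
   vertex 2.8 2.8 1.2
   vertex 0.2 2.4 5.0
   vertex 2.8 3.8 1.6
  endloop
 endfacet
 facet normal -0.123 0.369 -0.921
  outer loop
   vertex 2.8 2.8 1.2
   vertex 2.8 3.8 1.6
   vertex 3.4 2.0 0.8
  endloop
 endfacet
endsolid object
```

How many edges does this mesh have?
12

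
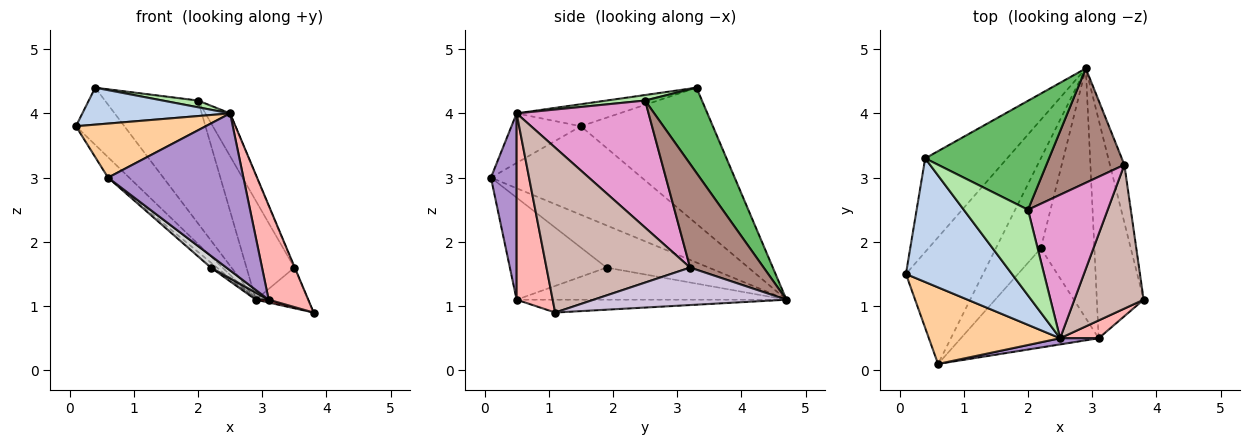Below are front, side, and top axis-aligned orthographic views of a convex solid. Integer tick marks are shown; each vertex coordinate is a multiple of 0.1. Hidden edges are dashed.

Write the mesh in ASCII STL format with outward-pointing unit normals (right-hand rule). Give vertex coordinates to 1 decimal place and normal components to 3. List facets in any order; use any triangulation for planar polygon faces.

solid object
 facet normal -0.817 0.300 -0.492
  outer loop
   vertex 0.4 3.3 4.4
   vertex 2.9 4.7 1.1
   vertex 0.1 1.5 3.8
  endloop
 endfacet
 facet normal -0.195 -0.281 0.940
  outer loop
   vertex 2.5 0.5 4.0
   vertex 0.4 3.3 4.4
   vertex 0.1 1.5 3.8
  endloop
 endfacet
 facet normal -0.750 0.105 -0.653
  outer loop
   vertex 0.6 0.1 3.0
   vertex 0.1 1.5 3.8
   vertex 2.9 4.7 1.1
  endloop
 endfacet
 facet normal -0.295 -0.551 0.781
  outer loop
   vertex 0.6 0.1 3.0
   vertex 2.5 0.5 4.0
   vertex 0.1 1.5 3.8
  endloop
 endfacet
 facet normal 0.416 0.680 0.604
  outer loop
   vertex 2.0 2.5 4.2
   vertex 2.9 4.7 1.1
   vertex 0.4 3.3 4.4
  endloop
 endfacet
 facet normal 0.085 -0.078 0.993
  outer loop
   vertex 2.0 2.5 4.2
   vertex 0.4 3.3 4.4
   vertex 2.5 0.5 4.0
  endloop
 endfacet
 facet normal -0.265 -0.013 -0.964
  outer loop
   vertex 3.1 0.5 1.1
   vertex 2.9 4.7 1.1
   vertex 3.8 1.1 0.9
  endloop
 endfacet
 facet normal 0.667 -0.732 0.138
  outer loop
   vertex 3.1 0.5 1.1
   vertex 3.8 1.1 0.9
   vertex 2.5 0.5 4.0
  endloop
 endfacet
 facet normal 0.186 -0.982 0.039
  outer loop
   vertex 3.1 0.5 1.1
   vertex 2.5 0.5 4.0
   vertex 0.6 0.1 3.0
  endloop
 endfacet
 facet normal 0.904 0.245 -0.349
  outer loop
   vertex 3.5 3.2 1.6
   vertex 3.8 1.1 0.9
   vertex 2.9 4.7 1.1
  endloop
 endfacet
 facet normal 0.709 0.461 0.533
  outer loop
   vertex 3.5 3.2 1.6
   vertex 2.9 4.7 1.1
   vertex 2.0 2.5 4.2
  endloop
 endfacet
 facet normal 0.922 0.003 0.387
  outer loop
   vertex 3.5 3.2 1.6
   vertex 2.5 0.5 4.0
   vertex 3.8 1.1 0.9
  endloop
 endfacet
 facet normal 0.837 0.157 0.525
  outer loop
   vertex 3.5 3.2 1.6
   vertex 2.0 2.5 4.2
   vertex 2.5 0.5 4.0
  endloop
 endfacet
 facet normal -0.684 0.041 -0.729
  outer loop
   vertex 2.2 1.9 1.6
   vertex 0.6 0.1 3.0
   vertex 2.9 4.7 1.1
  endloop
 endfacet
 facet normal -0.514 -0.024 -0.857
  outer loop
   vertex 2.2 1.9 1.6
   vertex 2.9 4.7 1.1
   vertex 3.1 0.5 1.1
  endloop
 endfacet
 facet normal -0.593 -0.095 -0.800
  outer loop
   vertex 2.2 1.9 1.6
   vertex 3.1 0.5 1.1
   vertex 0.6 0.1 3.0
  endloop
 endfacet
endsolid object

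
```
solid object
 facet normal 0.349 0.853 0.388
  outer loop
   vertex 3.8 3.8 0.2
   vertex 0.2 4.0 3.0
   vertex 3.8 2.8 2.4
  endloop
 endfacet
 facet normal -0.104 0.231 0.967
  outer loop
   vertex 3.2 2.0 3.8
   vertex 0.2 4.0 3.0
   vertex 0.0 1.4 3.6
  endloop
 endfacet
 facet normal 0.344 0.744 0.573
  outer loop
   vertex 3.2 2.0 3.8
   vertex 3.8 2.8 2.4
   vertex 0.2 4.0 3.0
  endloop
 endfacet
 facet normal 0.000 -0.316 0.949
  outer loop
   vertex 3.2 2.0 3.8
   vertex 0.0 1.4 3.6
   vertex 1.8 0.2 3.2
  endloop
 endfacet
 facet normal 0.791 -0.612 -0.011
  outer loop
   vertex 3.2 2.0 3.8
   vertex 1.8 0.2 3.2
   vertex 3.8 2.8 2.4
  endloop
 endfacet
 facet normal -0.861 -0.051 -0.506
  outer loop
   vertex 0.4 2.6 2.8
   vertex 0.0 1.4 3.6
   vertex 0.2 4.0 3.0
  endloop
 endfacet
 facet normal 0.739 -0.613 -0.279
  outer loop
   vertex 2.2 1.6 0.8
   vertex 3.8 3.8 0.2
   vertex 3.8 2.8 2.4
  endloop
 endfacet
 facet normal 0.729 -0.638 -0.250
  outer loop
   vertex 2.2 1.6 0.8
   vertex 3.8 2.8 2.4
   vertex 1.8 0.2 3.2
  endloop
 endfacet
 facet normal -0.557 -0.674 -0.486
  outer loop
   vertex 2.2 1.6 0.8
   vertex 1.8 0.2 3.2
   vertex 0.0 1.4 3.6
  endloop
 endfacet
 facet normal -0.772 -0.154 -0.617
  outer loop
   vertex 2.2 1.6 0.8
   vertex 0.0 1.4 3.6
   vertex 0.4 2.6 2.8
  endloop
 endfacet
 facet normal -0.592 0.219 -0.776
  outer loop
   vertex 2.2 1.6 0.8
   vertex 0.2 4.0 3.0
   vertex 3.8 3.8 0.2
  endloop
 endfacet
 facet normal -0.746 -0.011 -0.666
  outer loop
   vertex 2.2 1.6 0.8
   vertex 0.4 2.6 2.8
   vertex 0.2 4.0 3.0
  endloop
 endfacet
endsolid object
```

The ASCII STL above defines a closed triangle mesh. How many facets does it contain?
12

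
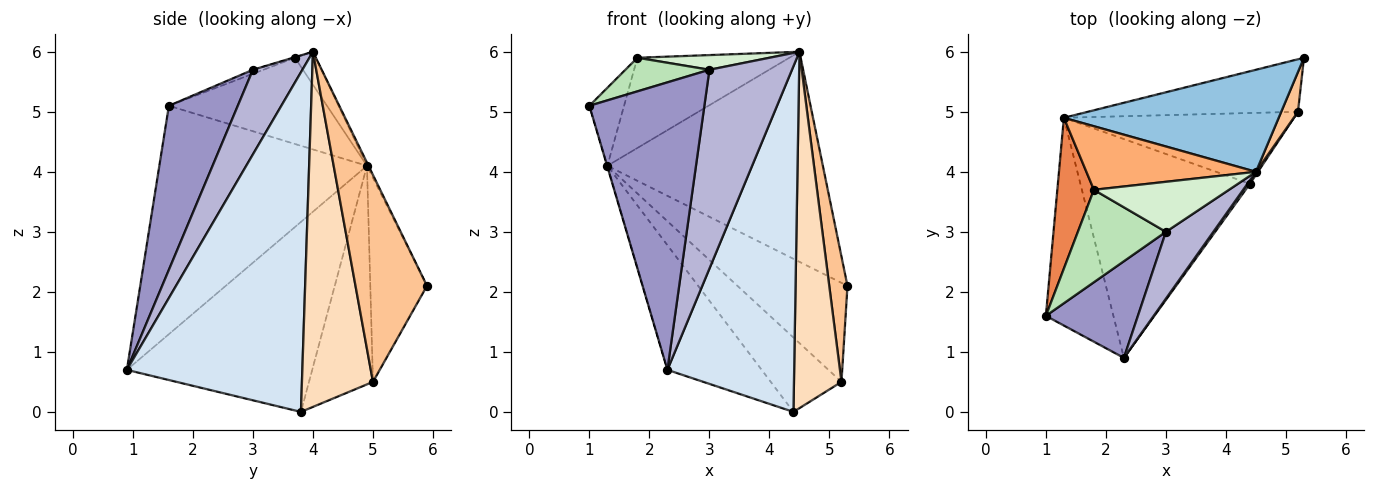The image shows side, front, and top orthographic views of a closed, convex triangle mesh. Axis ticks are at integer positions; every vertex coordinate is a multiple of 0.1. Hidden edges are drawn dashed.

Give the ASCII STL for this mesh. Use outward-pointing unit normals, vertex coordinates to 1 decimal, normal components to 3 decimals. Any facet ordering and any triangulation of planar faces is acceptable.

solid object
 facet normal -0.959 0.001 -0.284
  outer loop
   vertex 1.3 4.9 4.1
   vertex 2.3 0.9 0.7
   vertex 1.0 1.6 5.1
  endloop
 endfacet
 facet normal -0.006 0.899 0.437
  outer loop
   vertex 1.3 4.9 4.1
   vertex 4.5 4.0 6.0
   vertex 5.3 5.9 2.1
  endloop
 endfacet
 facet normal -0.698 0.355 -0.623
  outer loop
   vertex 4.4 3.8 0.0
   vertex 2.3 0.9 0.7
   vertex 1.3 4.9 4.1
  endloop
 endfacet
 facet normal 0.811 -0.586 0.006
  outer loop
   vertex 4.4 3.8 0.0
   vertex 4.5 4.0 6.0
   vertex 2.3 0.9 0.7
  endloop
 endfacet
 facet normal -0.902 0.198 0.383
  outer loop
   vertex 1.8 3.7 5.9
   vertex 1.3 4.9 4.1
   vertex 1.0 1.6 5.1
  endloop
 endfacet
 facet normal -0.111 0.812 0.572
  outer loop
   vertex 1.8 3.7 5.9
   vertex 4.5 4.0 6.0
   vertex 1.3 4.9 4.1
  endloop
 endfacet
 facet normal 0.966 -0.246 0.078
  outer loop
   vertex 5.2 5.0 0.5
   vertex 5.3 5.9 2.1
   vertex 4.5 4.0 6.0
  endloop
 endfacet
 facet normal 0.831 -0.556 0.005
  outer loop
   vertex 5.2 5.0 0.5
   vertex 4.5 4.0 6.0
   vertex 4.4 3.8 0.0
  endloop
 endfacet
 facet normal -0.414 0.804 -0.426
  outer loop
   vertex 5.2 5.0 0.5
   vertex 1.3 4.9 4.1
   vertex 5.3 5.9 2.1
  endloop
 endfacet
 facet normal -0.548 0.606 -0.577
  outer loop
   vertex 5.2 5.0 0.5
   vertex 4.4 3.8 0.0
   vertex 1.3 4.9 4.1
  endloop
 endfacet
 facet normal -0.043 -0.341 0.939
  outer loop
   vertex 3.0 3.0 5.7
   vertex 1.8 3.7 5.9
   vertex 1.0 1.6 5.1
  endloop
 endfacet
 facet normal -0.004 -0.281 0.960
  outer loop
   vertex 3.0 3.0 5.7
   vertex 4.5 4.0 6.0
   vertex 1.8 3.7 5.9
  endloop
 endfacet
 facet normal 0.494 -0.824 0.277
  outer loop
   vertex 3.0 3.0 5.7
   vertex 1.0 1.6 5.1
   vertex 2.3 0.9 0.7
  endloop
 endfacet
 facet normal 0.494 -0.824 0.277
  outer loop
   vertex 3.0 3.0 5.7
   vertex 2.3 0.9 0.7
   vertex 4.5 4.0 6.0
  endloop
 endfacet
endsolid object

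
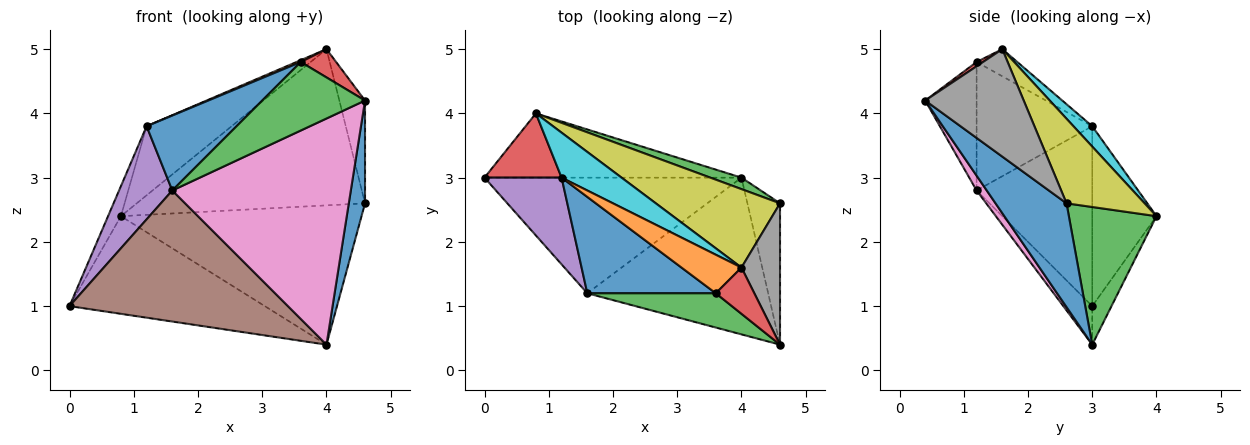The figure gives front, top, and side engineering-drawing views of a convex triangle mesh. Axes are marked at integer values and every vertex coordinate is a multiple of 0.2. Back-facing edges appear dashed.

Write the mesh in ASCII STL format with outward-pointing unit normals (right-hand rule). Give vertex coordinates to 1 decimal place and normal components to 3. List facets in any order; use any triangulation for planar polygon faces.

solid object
 facet normal 0.932 -0.213 -0.293
  outer loop
   vertex 4.0 3.0 0.4
   vertex 4.6 2.6 2.6
   vertex 4.6 0.4 4.2
  endloop
 endfacet
 facet normal -0.082 0.833 -0.548
  outer loop
   vertex 4.0 3.0 0.4
   vertex 0.0 3.0 1.0
   vertex 0.8 4.0 2.4
  endloop
 endfacet
 facet normal 0.341 0.937 0.077
  outer loop
   vertex 4.0 3.0 0.4
   vertex 0.8 4.0 2.4
   vertex 4.6 2.6 2.6
  endloop
 endfacet
 facet normal -0.904 0.181 0.387
  outer loop
   vertex 1.2 3.0 3.8
   vertex 0.8 4.0 2.4
   vertex 0.0 3.0 1.0
  endloop
 endfacet
 facet normal -0.846 -0.390 0.363
  outer loop
   vertex 1.6 1.2 2.8
   vertex 1.2 3.0 3.8
   vertex 0.0 3.0 1.0
  endloop
 endfacet
 facet normal -0.099 -0.746 -0.658
  outer loop
   vertex 1.6 1.2 2.8
   vertex 0.0 3.0 1.0
   vertex 4.0 3.0 0.4
  endloop
 endfacet
 facet normal 0.047 -0.821 -0.569
  outer loop
   vertex 1.6 1.2 2.8
   vertex 4.0 3.0 0.4
   vertex 4.6 0.4 4.2
  endloop
 endfacet
 facet normal 0.914 0.238 0.328
  outer loop
   vertex 4.0 1.6 5.0
   vertex 4.6 0.4 4.2
   vertex 4.6 2.6 2.6
  endloop
 endfacet
 facet normal 0.292 0.855 0.429
  outer loop
   vertex 4.0 1.6 5.0
   vertex 4.6 2.6 2.6
   vertex 0.8 4.0 2.4
  endloop
 endfacet
 facet normal 0.182 0.824 0.537
  outer loop
   vertex 4.0 1.6 5.0
   vertex 0.8 4.0 2.4
   vertex 1.2 3.0 3.8
  endloop
 endfacet
 facet normal -0.620 -0.482 0.620
  outer loop
   vertex 3.6 1.2 4.8
   vertex 1.2 3.0 3.8
   vertex 1.6 1.2 2.8
  endloop
 endfacet
 facet normal -0.412 -0.043 0.910
  outer loop
   vertex 3.6 1.2 4.8
   vertex 4.0 1.6 5.0
   vertex 1.2 3.0 3.8
  endloop
 endfacet
 facet normal -0.408 -0.816 0.408
  outer loop
   vertex 3.6 1.2 4.8
   vertex 1.6 1.2 2.8
   vertex 4.6 0.4 4.2
  endloop
 endfacet
 facet normal 0.094 -0.519 0.849
  outer loop
   vertex 3.6 1.2 4.8
   vertex 4.6 0.4 4.2
   vertex 4.0 1.6 5.0
  endloop
 endfacet
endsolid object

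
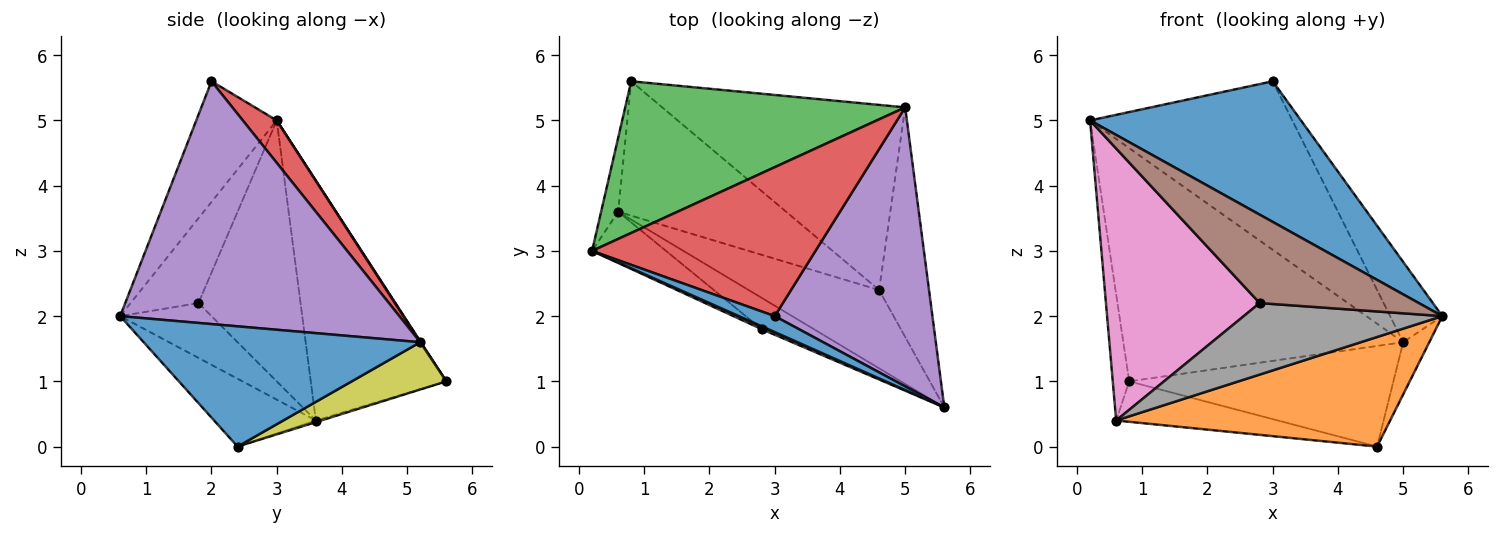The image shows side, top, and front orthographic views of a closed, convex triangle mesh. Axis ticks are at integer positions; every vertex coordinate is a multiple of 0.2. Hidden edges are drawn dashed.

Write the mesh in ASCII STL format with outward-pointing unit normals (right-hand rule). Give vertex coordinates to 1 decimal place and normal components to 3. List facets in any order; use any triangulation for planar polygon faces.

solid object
 facet normal -0.354 -0.929 0.105
  outer loop
   vertex 3.0 2.0 5.6
   vertex 0.2 3.0 5.0
   vertex 5.6 0.6 2.0
  endloop
 endfacet
 facet normal -0.990 0.120 -0.070
  outer loop
   vertex 0.6 3.6 0.4
   vertex 0.2 3.0 5.0
   vertex 0.8 5.6 1.0
  endloop
 endfacet
 facet normal 0.002 0.838 0.545
  outer loop
   vertex 5.0 5.2 1.6
   vertex 0.8 5.6 1.0
   vertex 0.2 3.0 5.0
  endloop
 endfacet
 facet normal 0.125 0.743 0.657
  outer loop
   vertex 5.0 5.2 1.6
   vertex 0.2 3.0 5.0
   vertex 3.0 2.0 5.6
  endloop
 endfacet
 facet normal 0.829 0.155 0.538
  outer loop
   vertex 5.0 5.2 1.6
   vertex 3.0 2.0 5.6
   vertex 5.6 0.6 2.0
  endloop
 endfacet
 facet normal -0.392 -0.920 0.030
  outer loop
   vertex 2.8 1.8 2.2
   vertex 5.6 0.6 2.0
   vertex 0.2 3.0 5.0
  endloop
 endfacet
 facet normal -0.547 -0.823 -0.155
  outer loop
   vertex 2.8 1.8 2.2
   vertex 0.2 3.0 5.0
   vertex 0.6 3.6 0.4
  endloop
 endfacet
 facet normal -0.388 -0.844 -0.370
  outer loop
   vertex 2.8 1.8 2.2
   vertex 0.6 3.6 0.4
   vertex 5.6 0.6 2.0
  endloop
 endfacet
 facet normal 0.169 0.471 -0.866
  outer loop
   vertex 4.6 2.4 0.0
   vertex 0.8 5.6 1.0
   vertex 5.0 5.2 1.6
  endloop
 endfacet
 facet normal -0.009 0.288 -0.958
  outer loop
   vertex 4.6 2.4 0.0
   vertex 0.6 3.6 0.4
   vertex 0.8 5.6 1.0
  endloop
 endfacet
 facet normal 0.920 0.087 -0.382
  outer loop
   vertex 4.6 2.4 0.0
   vertex 5.0 5.2 1.6
   vertex 5.6 0.6 2.0
  endloop
 endfacet
 facet normal -0.289 -0.779 -0.556
  outer loop
   vertex 4.6 2.4 0.0
   vertex 5.6 0.6 2.0
   vertex 0.6 3.6 0.4
  endloop
 endfacet
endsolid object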